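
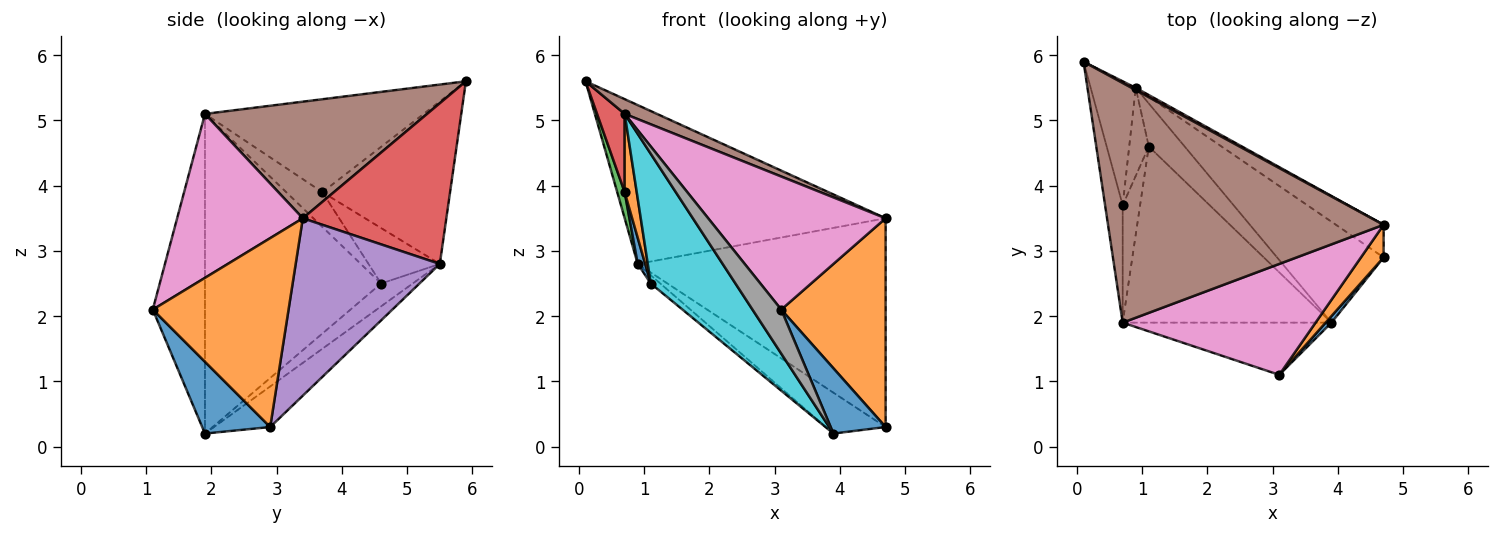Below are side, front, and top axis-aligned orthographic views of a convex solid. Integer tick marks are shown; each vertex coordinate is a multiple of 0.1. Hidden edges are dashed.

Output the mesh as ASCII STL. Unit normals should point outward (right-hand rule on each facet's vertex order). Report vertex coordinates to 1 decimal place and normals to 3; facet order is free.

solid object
 facet normal 0.776 -0.627 0.063
  outer loop
   vertex 3.9 1.9 0.2
   vertex 4.7 2.9 0.3
   vertex 3.1 1.1 2.1
  endloop
 endfacet
 facet normal 0.789 -0.607 0.095
  outer loop
   vertex 4.7 3.4 3.5
   vertex 3.1 1.1 2.1
   vertex 4.7 2.9 0.3
  endloop
 endfacet
 facet normal -0.333 0.354 -0.874
  outer loop
   vertex 0.9 5.5 2.8
   vertex 4.7 2.9 0.3
   vertex 3.9 1.9 0.2
  endloop
 endfacet
 facet normal 0.482 0.876 0.013
  outer loop
   vertex 0.9 5.5 2.8
   vertex 0.1 5.9 5.6
   vertex 4.7 3.4 3.5
  endloop
 endfacet
 facet normal 0.498 0.857 -0.134
  outer loop
   vertex 0.9 5.5 2.8
   vertex 4.7 3.4 3.5
   vertex 4.7 2.9 0.3
  endloop
 endfacet
 facet normal 0.389 -0.057 0.919
  outer loop
   vertex 0.7 1.9 5.1
   vertex 4.7 3.4 3.5
   vertex 0.1 5.9 5.6
  endloop
 endfacet
 facet normal 0.478 -0.675 0.562
  outer loop
   vertex 0.7 1.9 5.1
   vertex 3.1 1.1 2.1
   vertex 4.7 3.4 3.5
  endloop
 endfacet
 facet normal -0.760 -0.419 -0.496
  outer loop
   vertex 0.7 1.9 5.1
   vertex 3.9 1.9 0.2
   vertex 3.1 1.1 2.1
  endloop
 endfacet
 facet normal -0.530 0.160 -0.833
  outer loop
   vertex 1.1 4.6 2.5
   vertex 0.9 5.5 2.8
   vertex 3.9 1.9 0.2
  endloop
 endfacet
 facet normal -0.777 -0.373 -0.507
  outer loop
   vertex 1.1 4.6 2.5
   vertex 3.9 1.9 0.2
   vertex 0.7 1.9 5.1
  endloop
 endfacet
 facet normal -0.938 -0.098 -0.331
  outer loop
   vertex 0.7 3.7 3.9
   vertex 0.9 5.5 2.8
   vertex 1.1 4.6 2.5
  endloop
 endfacet
 facet normal -0.857 -0.286 -0.429
  outer loop
   vertex 0.7 3.7 3.9
   vertex 1.1 4.6 2.5
   vertex 0.7 1.9 5.1
  endloop
 endfacet
 facet normal -0.962 -0.056 -0.267
  outer loop
   vertex 0.7 3.7 3.9
   vertex 0.1 5.9 5.6
   vertex 0.9 5.5 2.8
  endloop
 endfacet
 facet normal -0.975 -0.123 -0.185
  outer loop
   vertex 0.7 3.7 3.9
   vertex 0.7 1.9 5.1
   vertex 0.1 5.9 5.6
  endloop
 endfacet
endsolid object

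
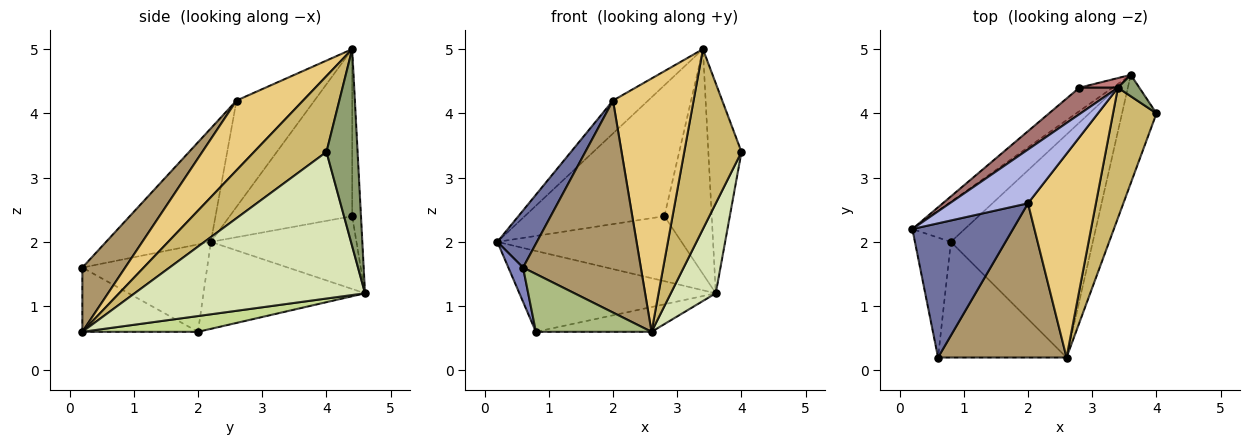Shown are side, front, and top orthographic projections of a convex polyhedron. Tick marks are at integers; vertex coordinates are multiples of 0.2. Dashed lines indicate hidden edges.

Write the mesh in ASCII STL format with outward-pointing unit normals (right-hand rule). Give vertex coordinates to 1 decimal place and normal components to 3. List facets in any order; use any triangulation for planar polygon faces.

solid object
 facet normal -0.720 -0.272 0.639
  outer loop
   vertex 2.0 2.6 4.2
   vertex 0.2 2.2 2.0
   vertex 0.6 0.2 1.6
  endloop
 endfacet
 facet normal -0.919 -0.108 -0.379
  outer loop
   vertex 0.8 2.0 0.6
   vertex 0.6 0.2 1.6
   vertex 0.2 2.2 2.0
  endloop
 endfacet
 facet normal -0.593 0.721 -0.357
  outer loop
   vertex 0.8 2.0 0.6
   vertex 0.2 2.2 2.0
   vertex 3.6 4.6 1.2
  endloop
 endfacet
 facet normal -0.757 0.341 0.557
  outer loop
   vertex 3.4 4.4 5.0
   vertex 0.2 2.2 2.0
   vertex 2.0 2.6 4.2
  endloop
 endfacet
 facet normal 0.683 0.727 0.074
  outer loop
   vertex 3.4 4.4 5.0
   vertex 4.0 4.0 3.4
   vertex 3.6 4.6 1.2
  endloop
 endfacet
 facet normal -0.408 -0.408 -0.816
  outer loop
   vertex 2.6 0.2 0.6
   vertex 0.6 0.2 1.6
   vertex 0.8 2.0 0.6
  endloop
 endfacet
 facet normal 0.110 0.110 -0.988
  outer loop
   vertex 2.6 0.2 0.6
   vertex 0.8 2.0 0.6
   vertex 3.6 4.6 1.2
  endloop
 endfacet
 facet normal 0.956 -0.187 -0.225
  outer loop
   vertex 2.6 0.2 0.6
   vertex 3.6 4.6 1.2
   vertex 4.0 4.0 3.4
  endloop
 endfacet
 facet normal 0.282 -0.776 0.564
  outer loop
   vertex 2.6 0.2 0.6
   vertex 2.0 2.6 4.2
   vertex 0.6 0.2 1.6
  endloop
 endfacet
 facet normal 0.716 -0.566 0.410
  outer loop
   vertex 2.6 0.2 0.6
   vertex 4.0 4.0 3.4
   vertex 3.4 4.4 5.0
  endloop
 endfacet
 facet normal 0.541 -0.655 0.527
  outer loop
   vertex 2.6 0.2 0.6
   vertex 3.4 4.4 5.0
   vertex 2.0 2.6 4.2
  endloop
 endfacet
 facet normal -0.597 0.755 -0.272
  outer loop
   vertex 2.8 4.4 2.4
   vertex 3.6 4.6 1.2
   vertex 0.2 2.2 2.0
  endloop
 endfacet
 facet normal -0.652 0.743 0.150
  outer loop
   vertex 2.8 4.4 2.4
   vertex 0.2 2.2 2.0
   vertex 3.4 4.4 5.0
  endloop
 endfacet
 facet normal -0.182 0.982 0.042
  outer loop
   vertex 2.8 4.4 2.4
   vertex 3.4 4.4 5.0
   vertex 3.6 4.6 1.2
  endloop
 endfacet
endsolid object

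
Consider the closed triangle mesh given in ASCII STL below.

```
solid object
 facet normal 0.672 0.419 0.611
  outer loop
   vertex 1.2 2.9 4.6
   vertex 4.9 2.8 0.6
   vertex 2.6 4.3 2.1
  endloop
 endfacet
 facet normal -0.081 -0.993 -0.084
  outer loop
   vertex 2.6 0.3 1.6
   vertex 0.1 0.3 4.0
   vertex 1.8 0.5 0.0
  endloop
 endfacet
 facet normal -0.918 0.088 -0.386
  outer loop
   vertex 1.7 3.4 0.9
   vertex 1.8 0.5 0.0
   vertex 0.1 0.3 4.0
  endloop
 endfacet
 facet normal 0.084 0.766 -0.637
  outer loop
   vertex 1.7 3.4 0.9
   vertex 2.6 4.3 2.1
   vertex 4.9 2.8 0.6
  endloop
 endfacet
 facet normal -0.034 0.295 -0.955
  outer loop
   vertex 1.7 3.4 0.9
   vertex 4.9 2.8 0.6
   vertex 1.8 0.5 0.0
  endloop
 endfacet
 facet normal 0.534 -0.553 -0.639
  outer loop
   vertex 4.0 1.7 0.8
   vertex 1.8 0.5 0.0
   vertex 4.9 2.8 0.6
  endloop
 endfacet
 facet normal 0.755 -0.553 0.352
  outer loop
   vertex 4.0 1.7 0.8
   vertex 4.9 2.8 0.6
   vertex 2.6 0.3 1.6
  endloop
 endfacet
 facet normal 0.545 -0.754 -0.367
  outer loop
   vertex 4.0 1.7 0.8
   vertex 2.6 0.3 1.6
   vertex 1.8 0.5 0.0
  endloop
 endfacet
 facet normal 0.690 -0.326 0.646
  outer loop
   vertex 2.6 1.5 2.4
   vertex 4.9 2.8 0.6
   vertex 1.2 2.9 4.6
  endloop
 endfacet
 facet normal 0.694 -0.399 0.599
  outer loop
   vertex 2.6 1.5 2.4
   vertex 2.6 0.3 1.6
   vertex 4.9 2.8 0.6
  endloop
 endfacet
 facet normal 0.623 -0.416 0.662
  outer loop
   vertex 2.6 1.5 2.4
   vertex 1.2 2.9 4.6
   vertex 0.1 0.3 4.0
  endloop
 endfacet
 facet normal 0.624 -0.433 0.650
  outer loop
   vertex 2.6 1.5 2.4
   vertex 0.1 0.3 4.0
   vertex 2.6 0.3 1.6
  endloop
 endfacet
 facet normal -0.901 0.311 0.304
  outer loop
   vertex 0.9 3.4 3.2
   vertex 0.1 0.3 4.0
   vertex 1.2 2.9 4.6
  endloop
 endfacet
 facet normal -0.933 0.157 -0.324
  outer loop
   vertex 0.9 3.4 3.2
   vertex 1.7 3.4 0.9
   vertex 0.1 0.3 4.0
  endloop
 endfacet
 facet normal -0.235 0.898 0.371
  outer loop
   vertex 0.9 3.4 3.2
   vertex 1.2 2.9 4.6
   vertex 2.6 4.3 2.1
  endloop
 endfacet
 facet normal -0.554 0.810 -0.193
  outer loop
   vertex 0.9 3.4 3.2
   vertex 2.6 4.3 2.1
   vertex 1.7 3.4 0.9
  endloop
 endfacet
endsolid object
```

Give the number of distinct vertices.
10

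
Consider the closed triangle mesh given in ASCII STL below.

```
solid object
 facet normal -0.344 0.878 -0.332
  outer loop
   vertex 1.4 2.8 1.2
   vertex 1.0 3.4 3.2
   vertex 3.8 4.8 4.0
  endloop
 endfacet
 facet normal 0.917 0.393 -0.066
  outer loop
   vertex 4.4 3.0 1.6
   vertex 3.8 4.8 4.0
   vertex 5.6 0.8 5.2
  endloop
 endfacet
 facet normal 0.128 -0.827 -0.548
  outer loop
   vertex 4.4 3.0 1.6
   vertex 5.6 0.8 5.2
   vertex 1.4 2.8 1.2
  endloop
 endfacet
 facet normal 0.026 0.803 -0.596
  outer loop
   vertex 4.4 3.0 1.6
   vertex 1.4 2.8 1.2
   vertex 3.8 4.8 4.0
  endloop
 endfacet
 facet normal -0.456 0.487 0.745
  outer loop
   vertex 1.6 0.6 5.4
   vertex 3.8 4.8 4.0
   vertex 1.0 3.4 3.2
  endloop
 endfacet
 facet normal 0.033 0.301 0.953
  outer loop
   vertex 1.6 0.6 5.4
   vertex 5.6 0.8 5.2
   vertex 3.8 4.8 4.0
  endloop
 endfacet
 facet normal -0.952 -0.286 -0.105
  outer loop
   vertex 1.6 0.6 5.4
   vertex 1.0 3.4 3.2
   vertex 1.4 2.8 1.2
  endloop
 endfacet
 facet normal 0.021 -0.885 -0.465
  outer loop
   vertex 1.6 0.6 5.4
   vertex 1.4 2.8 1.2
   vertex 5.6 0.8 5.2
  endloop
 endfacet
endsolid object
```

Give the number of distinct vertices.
6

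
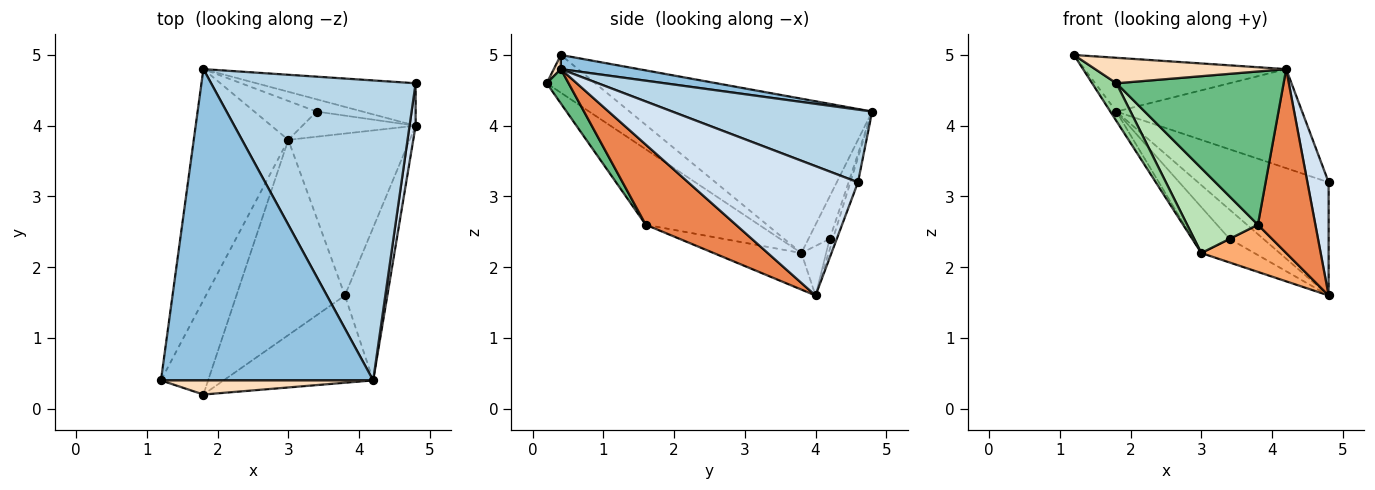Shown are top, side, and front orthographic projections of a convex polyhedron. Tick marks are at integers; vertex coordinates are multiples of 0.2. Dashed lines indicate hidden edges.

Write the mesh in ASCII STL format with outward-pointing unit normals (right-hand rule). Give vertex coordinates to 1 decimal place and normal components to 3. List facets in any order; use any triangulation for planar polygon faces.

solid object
 facet normal -0.055 0.935 -0.351
  outer loop
   vertex 4.8 4.0 1.6
   vertex 1.8 4.8 4.2
   vertex 4.8 4.6 3.2
  endloop
 endfacet
 facet normal 0.066 0.170 0.983
  outer loop
   vertex 4.2 0.4 4.8
   vertex 1.8 4.8 4.2
   vertex 1.2 0.4 5.0
  endloop
 endfacet
 facet normal 0.320 0.297 0.900
  outer loop
   vertex 4.2 0.4 4.8
   vertex 4.8 4.6 3.2
   vertex 1.8 4.8 4.2
  endloop
 endfacet
 facet normal 0.991 -0.124 0.046
  outer loop
   vertex 4.2 0.4 4.8
   vertex 4.8 4.0 1.6
   vertex 4.8 4.6 3.2
  endloop
 endfacet
 facet normal 0.770 -0.491 -0.408
  outer loop
   vertex 4.2 0.4 4.8
   vertex 3.8 1.6 2.6
   vertex 4.8 4.0 1.6
  endloop
 endfacet
 facet normal -0.278 -0.269 -0.922
  outer loop
   vertex 3.0 3.8 2.2
   vertex 4.8 4.0 1.6
   vertex 3.8 1.6 2.6
  endloop
 endfacet
 facet normal -0.853 0.021 -0.522
  outer loop
   vertex 3.0 3.8 2.2
   vertex 1.2 0.4 5.0
   vertex 1.8 4.8 4.2
  endloop
 endfacet
 facet normal 0.032 -0.874 0.485
  outer loop
   vertex 1.8 0.2 4.6
   vertex 4.2 0.4 4.8
   vertex 1.2 0.4 5.0
  endloop
 endfacet
 facet normal 0.113 -0.864 -0.492
  outer loop
   vertex 1.8 0.2 4.6
   vertex 3.8 1.6 2.6
   vertex 4.2 0.4 4.8
  endloop
 endfacet
 facet normal -0.596 -0.298 -0.745
  outer loop
   vertex 1.8 0.2 4.6
   vertex 1.2 0.4 5.0
   vertex 3.0 3.8 2.2
  endloop
 endfacet
 facet normal -0.538 -0.336 -0.773
  outer loop
   vertex 1.8 0.2 4.6
   vertex 3.0 3.8 2.2
   vertex 3.8 1.6 2.6
  endloop
 endfacet
 facet normal -0.089 0.919 -0.385
  outer loop
   vertex 3.4 4.2 2.4
   vertex 1.8 4.8 4.2
   vertex 4.8 4.0 1.6
  endloop
 endfacet
 facet normal -0.403 0.699 -0.591
  outer loop
   vertex 3.4 4.2 2.4
   vertex 3.0 3.8 2.2
   vertex 1.8 4.8 4.2
  endloop
 endfacet
 facet normal -0.304 0.652 -0.695
  outer loop
   vertex 3.4 4.2 2.4
   vertex 4.8 4.0 1.6
   vertex 3.0 3.8 2.2
  endloop
 endfacet
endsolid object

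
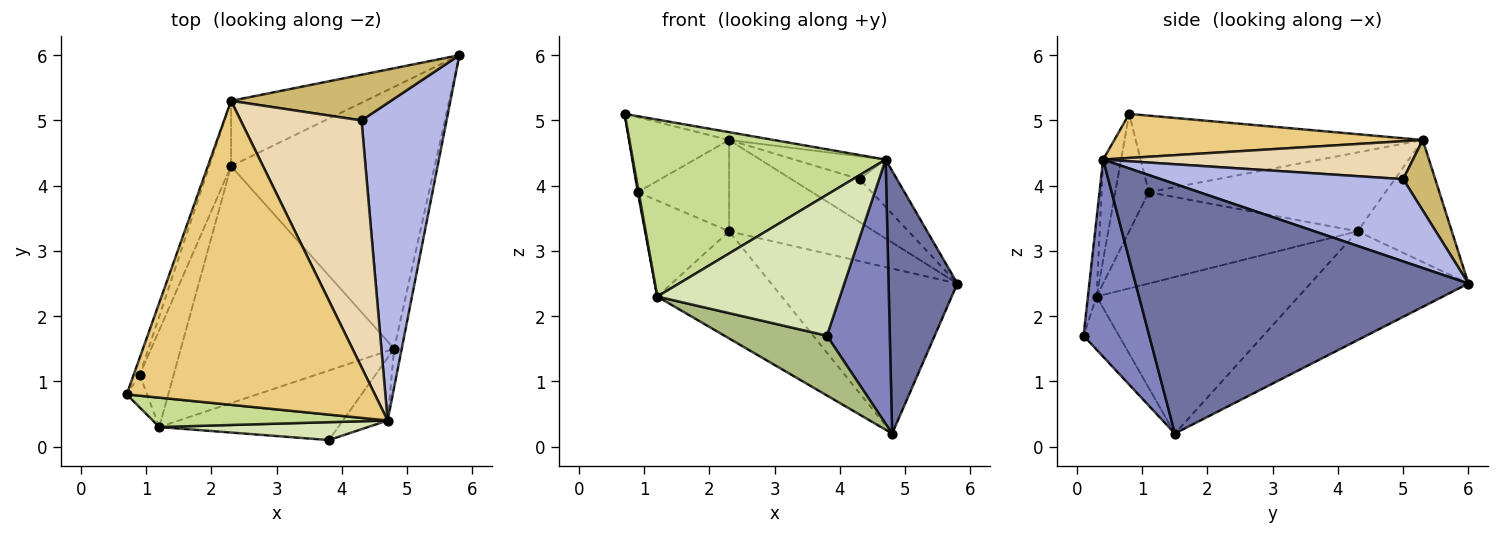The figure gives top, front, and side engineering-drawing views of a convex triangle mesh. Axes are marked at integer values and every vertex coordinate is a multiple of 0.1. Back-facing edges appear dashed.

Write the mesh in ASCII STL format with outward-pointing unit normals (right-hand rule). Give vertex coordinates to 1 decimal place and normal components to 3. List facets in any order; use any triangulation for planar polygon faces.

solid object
 facet normal 0.979 -0.202 -0.030
  outer loop
   vertex 4.7 0.4 4.4
   vertex 4.8 1.5 0.2
   vertex 5.8 6.0 2.5
  endloop
 endfacet
 facet normal 0.713 -0.682 -0.162
  outer loop
   vertex 4.7 0.4 4.4
   vertex 3.8 0.1 1.7
   vertex 4.8 1.5 0.2
  endloop
 endfacet
 facet normal -0.412 0.486 -0.771
  outer loop
   vertex 2.3 4.3 3.3
   vertex 5.8 6.0 2.5
   vertex 4.8 1.5 0.2
  endloop
 endfacet
 facet normal 0.691 0.107 0.715
  outer loop
   vertex 4.3 5.0 4.1
   vertex 4.7 0.4 4.4
   vertex 5.8 6.0 2.5
  endloop
 endfacet
 facet normal -0.556 0.342 -0.757
  outer loop
   vertex 1.2 0.3 2.3
   vertex 2.3 4.3 3.3
   vertex 4.8 1.5 0.2
  endloop
 endfacet
 facet normal -0.220 -0.636 -0.740
  outer loop
   vertex 1.2 0.3 2.3
   vertex 4.8 1.5 0.2
   vertex 3.8 0.1 1.7
  endloop
 endfacet
 facet normal -0.070 -0.984 0.163
  outer loop
   vertex 1.2 0.3 2.3
   vertex 4.7 0.4 4.4
   vertex 0.7 0.8 5.1
  endloop
 endfacet
 facet normal -0.047 -0.991 0.126
  outer loop
   vertex 1.2 0.3 2.3
   vertex 3.8 0.1 1.7
   vertex 4.7 0.4 4.4
  endloop
 endfacet
 facet normal -0.467 0.720 -0.514
  outer loop
   vertex 2.3 5.3 4.7
   vertex 5.8 6.0 2.5
   vertex 2.3 4.3 3.3
  endloop
 endfacet
 facet normal 0.306 0.652 0.694
  outer loop
   vertex 2.3 5.3 4.7
   vertex 4.3 5.0 4.1
   vertex 5.8 6.0 2.5
  endloop
 endfacet
 facet normal 0.175 0.025 0.984
  outer loop
   vertex 2.3 5.3 4.7
   vertex 0.7 0.8 5.1
   vertex 4.7 0.4 4.4
  endloop
 endfacet
 facet normal 0.298 0.088 0.950
  outer loop
   vertex 2.3 5.3 4.7
   vertex 4.7 0.4 4.4
   vertex 4.3 5.0 4.1
  endloop
 endfacet
 facet normal -0.886 0.326 -0.329
  outer loop
   vertex 0.9 1.1 3.9
   vertex 2.3 4.3 3.3
   vertex 1.2 0.3 2.3
  endloop
 endfacet
 facet normal -0.904 0.349 -0.249
  outer loop
   vertex 0.9 1.1 3.9
   vertex 2.3 5.3 4.7
   vertex 2.3 4.3 3.3
  endloop
 endfacet
 facet normal -0.985 -0.027 -0.171
  outer loop
   vertex 0.9 1.1 3.9
   vertex 1.2 0.3 2.3
   vertex 0.7 0.8 5.1
  endloop
 endfacet
 facet normal -0.942 0.328 -0.075
  outer loop
   vertex 0.9 1.1 3.9
   vertex 0.7 0.8 5.1
   vertex 2.3 5.3 4.7
  endloop
 endfacet
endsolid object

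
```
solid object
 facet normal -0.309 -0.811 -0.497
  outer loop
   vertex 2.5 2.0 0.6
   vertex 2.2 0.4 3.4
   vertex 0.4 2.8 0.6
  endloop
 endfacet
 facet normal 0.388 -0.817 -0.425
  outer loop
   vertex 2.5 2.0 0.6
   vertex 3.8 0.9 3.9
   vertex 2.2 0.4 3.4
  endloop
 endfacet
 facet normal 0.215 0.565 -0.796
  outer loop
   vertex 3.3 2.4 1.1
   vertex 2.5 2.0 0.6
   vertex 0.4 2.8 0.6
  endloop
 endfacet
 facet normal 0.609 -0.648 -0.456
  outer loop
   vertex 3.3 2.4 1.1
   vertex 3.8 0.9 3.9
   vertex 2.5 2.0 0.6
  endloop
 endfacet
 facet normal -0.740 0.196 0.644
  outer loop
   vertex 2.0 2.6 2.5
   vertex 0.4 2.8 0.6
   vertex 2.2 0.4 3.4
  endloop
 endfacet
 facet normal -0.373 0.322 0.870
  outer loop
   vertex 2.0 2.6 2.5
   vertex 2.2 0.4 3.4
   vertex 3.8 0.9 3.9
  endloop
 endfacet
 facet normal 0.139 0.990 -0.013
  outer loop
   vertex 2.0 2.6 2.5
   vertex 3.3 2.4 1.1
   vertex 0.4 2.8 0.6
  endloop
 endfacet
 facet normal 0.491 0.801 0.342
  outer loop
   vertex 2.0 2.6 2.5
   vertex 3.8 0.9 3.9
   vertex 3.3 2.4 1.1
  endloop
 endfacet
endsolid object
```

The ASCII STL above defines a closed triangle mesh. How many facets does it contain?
8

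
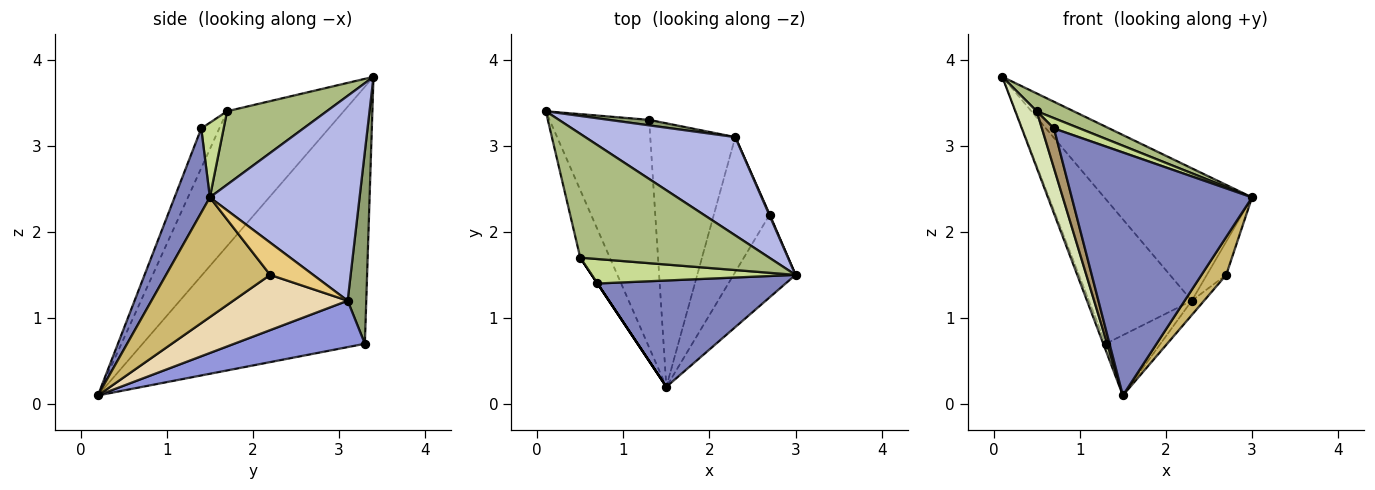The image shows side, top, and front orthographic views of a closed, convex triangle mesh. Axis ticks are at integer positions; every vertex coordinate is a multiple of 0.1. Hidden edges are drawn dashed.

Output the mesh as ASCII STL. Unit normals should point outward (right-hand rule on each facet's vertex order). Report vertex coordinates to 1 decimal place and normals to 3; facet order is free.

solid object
 facet normal -0.932 0.010 -0.361
  outer loop
   vertex 1.3 3.3 0.7
   vertex 1.5 0.2 0.1
   vertex 0.1 3.4 3.8
  endloop
 endfacet
 facet normal 0.176 -0.902 0.395
  outer loop
   vertex 0.7 1.4 3.2
   vertex 1.5 0.2 0.1
   vertex 3.0 1.5 2.4
  endloop
 endfacet
 facet normal 0.470 0.197 -0.861
  outer loop
   vertex 2.3 3.1 1.2
   vertex 1.5 0.2 0.1
   vertex 1.3 3.3 0.7
  endloop
 endfacet
 facet normal 0.631 0.623 0.462
  outer loop
   vertex 2.3 3.1 1.2
   vertex 0.1 3.4 3.8
   vertex 3.0 1.5 2.4
  endloop
 endfacet
 facet normal 0.178 0.983 0.037
  outer loop
   vertex 2.3 3.1 1.2
   vertex 1.3 3.3 0.7
   vertex 0.1 3.4 3.8
  endloop
 endfacet
 facet normal 0.359 -0.133 0.924
  outer loop
   vertex 0.5 1.7 3.4
   vertex 3.0 1.5 2.4
   vertex 0.1 3.4 3.8
  endloop
 endfacet
 facet normal 0.320 -0.369 0.873
  outer loop
   vertex 0.5 1.7 3.4
   vertex 0.7 1.4 3.2
   vertex 3.0 1.5 2.4
  endloop
 endfacet
 facet normal -0.961 -0.177 -0.211
  outer loop
   vertex 0.5 1.7 3.4
   vertex 0.1 3.4 3.8
   vertex 1.5 0.2 0.1
  endloop
 endfacet
 facet normal -0.832 -0.555 0.000
  outer loop
   vertex 0.5 1.7 3.4
   vertex 1.5 0.2 0.1
   vertex 0.7 1.4 3.2
  endloop
 endfacet
 facet normal 0.869 -0.206 -0.450
  outer loop
   vertex 2.7 2.2 1.5
   vertex 3.0 1.5 2.4
   vertex 1.5 0.2 0.1
  endloop
 endfacet
 facet normal 0.912 0.410 0.015
  outer loop
   vertex 2.7 2.2 1.5
   vertex 2.3 3.1 1.2
   vertex 3.0 1.5 2.4
  endloop
 endfacet
 facet normal 0.701 0.075 -0.709
  outer loop
   vertex 2.7 2.2 1.5
   vertex 1.5 0.2 0.1
   vertex 2.3 3.1 1.2
  endloop
 endfacet
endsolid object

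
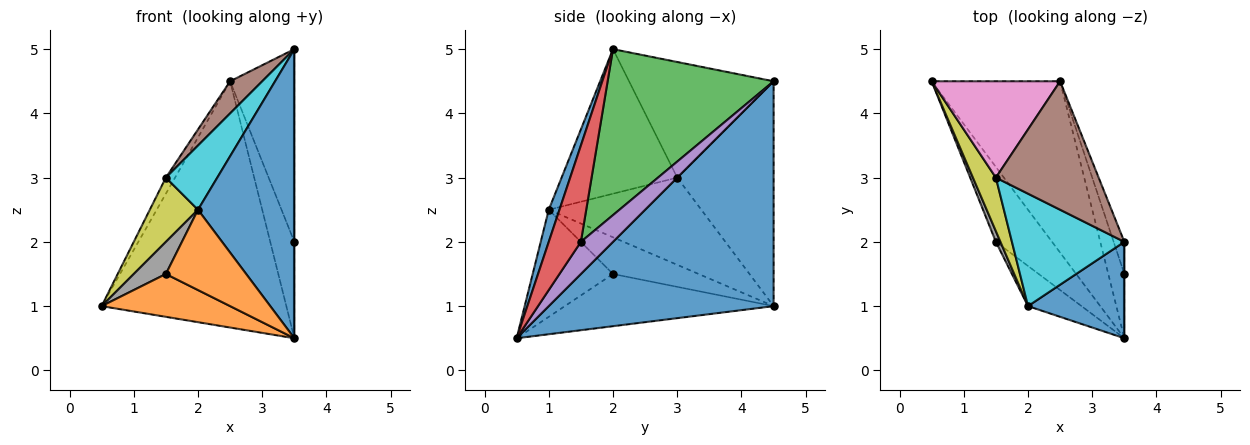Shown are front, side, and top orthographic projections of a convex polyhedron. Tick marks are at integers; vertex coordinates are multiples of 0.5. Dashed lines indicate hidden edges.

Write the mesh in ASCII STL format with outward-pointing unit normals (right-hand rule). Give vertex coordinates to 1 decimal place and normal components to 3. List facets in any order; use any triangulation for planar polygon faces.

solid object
 facet normal 0.707 0.581 -0.404
  outer loop
   vertex 3.5 0.5 0.5
   vertex 0.5 4.5 1.0
   vertex 2.5 4.5 4.5
  endloop
 endfacet
 facet normal -0.628 -0.386 -0.676
  outer loop
   vertex 1.5 2.0 1.5
   vertex 0.5 4.5 1.0
   vertex 3.5 0.5 0.5
  endloop
 endfacet
 facet normal 0.931 0.360 -0.060
  outer loop
   vertex 3.5 1.5 2.0
   vertex 2.5 4.5 4.5
   vertex 3.5 2.0 5.0
  endloop
 endfacet
 facet normal 1.000 0.000 0.000
  outer loop
   vertex 3.5 1.5 2.0
   vertex 3.5 2.0 5.0
   vertex 3.5 0.5 0.5
  endloop
 endfacet
 facet normal 0.743 0.557 -0.371
  outer loop
   vertex 3.5 1.5 2.0
   vertex 3.5 0.5 0.5
   vertex 2.5 4.5 4.5
  endloop
 endfacet
 facet normal -0.737 -0.164 0.655
  outer loop
   vertex 1.5 3.0 3.0
   vertex 3.5 2.0 5.0
   vertex 2.5 4.5 4.5
  endloop
 endfacet
 facet normal -0.865 0.082 0.494
  outer loop
   vertex 1.5 3.0 3.0
   vertex 2.5 4.5 4.5
   vertex 0.5 4.5 1.0
  endloop
 endfacet
 facet normal -0.930 -0.349 0.116
  outer loop
   vertex 2.0 1.0 2.5
   vertex 0.5 4.5 1.0
   vertex 1.5 2.0 1.5
  endloop
 endfacet
 facet normal -0.925 -0.292 0.243
  outer loop
   vertex 2.0 1.0 2.5
   vertex 1.5 3.0 3.0
   vertex 0.5 4.5 1.0
  endloop
 endfacet
 facet normal -0.745 -0.331 0.579
  outer loop
   vertex 2.0 1.0 2.5
   vertex 3.5 2.0 5.0
   vertex 1.5 3.0 3.0
  endloop
 endfacet
 facet normal 0.105 -0.943 0.314
  outer loop
   vertex 2.0 1.0 2.5
   vertex 3.5 0.5 0.5
   vertex 3.5 2.0 5.0
  endloop
 endfacet
 facet normal -0.667 -0.667 -0.333
  outer loop
   vertex 2.0 1.0 2.5
   vertex 1.5 2.0 1.5
   vertex 3.5 0.5 0.5
  endloop
 endfacet
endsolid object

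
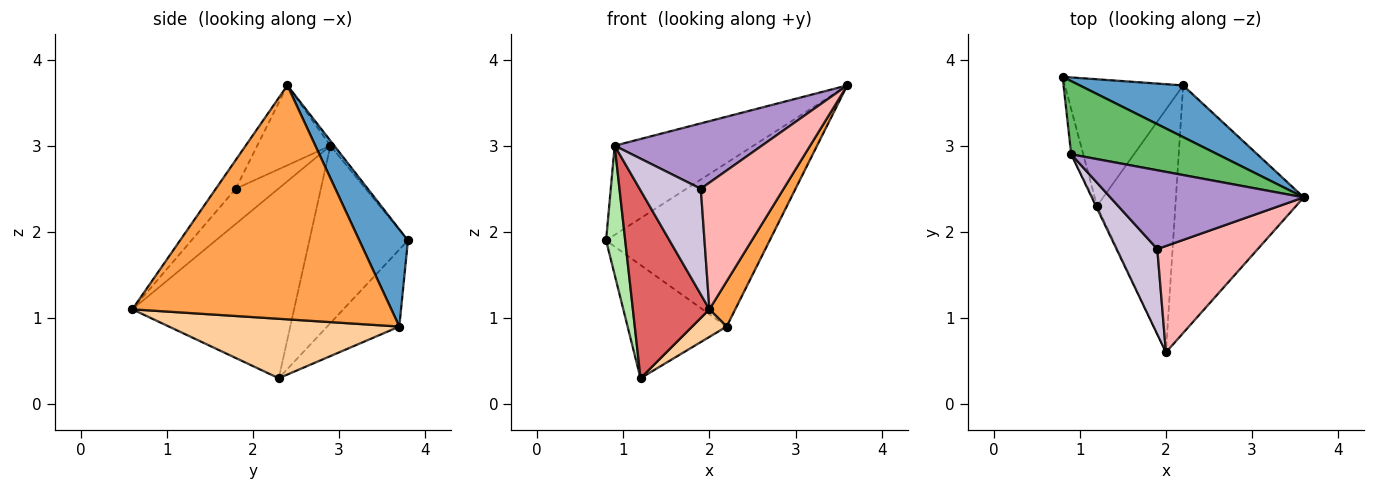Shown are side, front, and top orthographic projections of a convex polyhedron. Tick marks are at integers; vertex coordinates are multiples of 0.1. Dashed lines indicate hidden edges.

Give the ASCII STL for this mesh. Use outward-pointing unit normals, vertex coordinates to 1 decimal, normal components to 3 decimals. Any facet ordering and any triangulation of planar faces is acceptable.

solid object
 facet normal 0.272 0.917 0.290
  outer loop
   vertex 2.2 3.7 0.9
   vertex 0.8 3.8 1.9
   vertex 3.6 2.4 3.7
  endloop
 endfacet
 facet normal -0.436 0.599 -0.671
  outer loop
   vertex 2.2 3.7 0.9
   vertex 1.2 2.3 0.3
   vertex 0.8 3.8 1.9
  endloop
 endfacet
 facet normal 0.874 -0.087 -0.478
  outer loop
   vertex 2.2 3.7 0.9
   vertex 3.6 2.4 3.7
   vertex 2.0 0.6 1.1
  endloop
 endfacet
 facet normal 0.602 -0.090 -0.793
  outer loop
   vertex 2.2 3.7 0.9
   vertex 2.0 0.6 1.1
   vertex 1.2 2.3 0.3
  endloop
 endfacet
 facet normal -0.021 0.773 0.634
  outer loop
   vertex 0.9 2.9 3.0
   vertex 3.6 2.4 3.7
   vertex 0.8 3.8 1.9
  endloop
 endfacet
 facet normal -0.979 -0.190 -0.067
  outer loop
   vertex 0.9 2.9 3.0
   vertex 0.8 3.8 1.9
   vertex 1.2 2.3 0.3
  endloop
 endfacet
 facet normal -0.904 -0.428 -0.005
  outer loop
   vertex 0.9 2.9 3.0
   vertex 1.2 2.3 0.3
   vertex 2.0 0.6 1.1
  endloop
 endfacet
 facet normal -0.181 -0.753 0.633
  outer loop
   vertex 1.9 1.8 2.5
   vertex 2.0 0.6 1.1
   vertex 3.6 2.4 3.7
  endloop
 endfacet
 facet normal -0.303 -0.609 0.733
  outer loop
   vertex 1.9 1.8 2.5
   vertex 3.6 2.4 3.7
   vertex 0.9 2.9 3.0
  endloop
 endfacet
 facet normal -0.476 -0.684 0.552
  outer loop
   vertex 1.9 1.8 2.5
   vertex 0.9 2.9 3.0
   vertex 2.0 0.6 1.1
  endloop
 endfacet
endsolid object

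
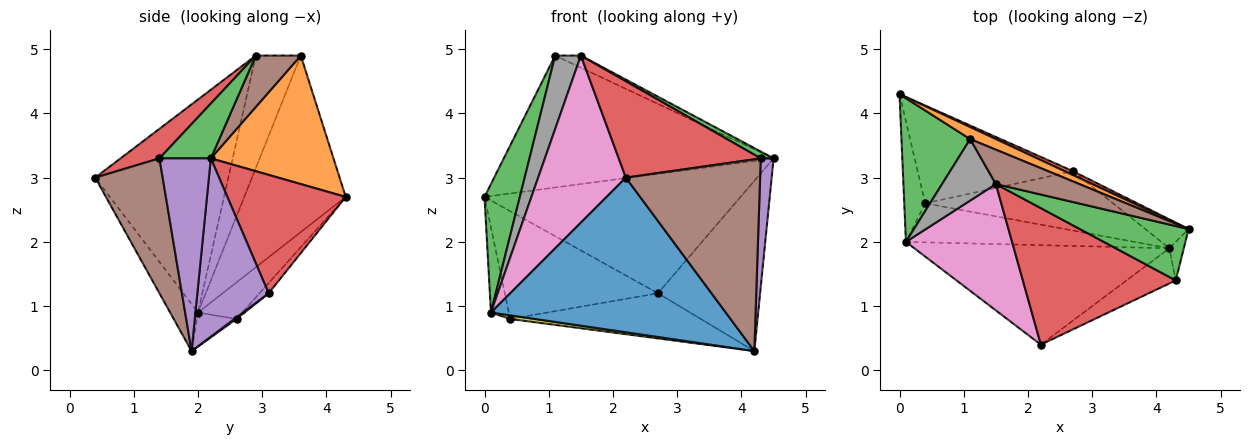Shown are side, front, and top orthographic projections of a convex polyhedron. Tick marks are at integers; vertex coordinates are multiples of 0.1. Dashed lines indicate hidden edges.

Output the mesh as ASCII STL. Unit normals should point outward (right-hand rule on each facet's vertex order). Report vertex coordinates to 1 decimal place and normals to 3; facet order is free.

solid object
 facet normal -0.099 -0.837 -0.538
  outer loop
   vertex 0.1 2.0 0.9
   vertex 4.2 1.9 0.3
   vertex 2.2 0.4 3.0
  endloop
 endfacet
 facet normal 0.412 0.907 0.082
  outer loop
   vertex 1.1 3.6 4.9
   vertex 4.5 2.2 3.3
   vertex 0.0 4.3 2.7
  endloop
 endfacet
 facet normal -0.886 -0.309 0.345
  outer loop
   vertex 1.1 3.6 4.9
   vertex 0.0 4.3 2.7
   vertex 0.1 2.0 0.9
  endloop
 endfacet
 facet normal 0.419 0.907 0.029
  outer loop
   vertex 2.7 3.1 1.2
   vertex 0.0 4.3 2.7
   vertex 4.5 2.2 3.3
  endloop
 endfacet
 facet normal 0.567 0.812 -0.138
  outer loop
   vertex 2.7 3.1 1.2
   vertex 4.5 2.2 3.3
   vertex 4.2 1.9 0.3
  endloop
 endfacet
 facet normal 0.502 0.287 0.816
  outer loop
   vertex 1.5 2.9 4.9
   vertex 4.5 2.2 3.3
   vertex 1.1 3.6 4.9
  endloop
 endfacet
 facet normal -0.771 -0.508 0.384
  outer loop
   vertex 1.5 2.9 4.9
   vertex 0.1 2.0 0.9
   vertex 2.2 0.4 3.0
  endloop
 endfacet
 facet normal -0.802 -0.458 0.384
  outer loop
   vertex 1.5 2.9 4.9
   vertex 1.1 3.6 4.9
   vertex 0.1 2.0 0.9
  endloop
 endfacet
 facet normal -0.146 -0.091 -0.985
  outer loop
   vertex 0.4 2.6 0.8
   vertex 4.2 1.9 0.3
   vertex 0.1 2.0 0.9
  endloop
 endfacet
 facet normal 0.007 0.605 -0.796
  outer loop
   vertex 0.4 2.6 0.8
   vertex 2.7 3.1 1.2
   vertex 4.2 1.9 0.3
  endloop
 endfacet
 facet normal -0.819 0.331 -0.469
  outer loop
   vertex 0.4 2.6 0.8
   vertex 0.1 2.0 0.9
   vertex 0.0 4.3 2.7
  endloop
 endfacet
 facet normal -0.044 0.740 -0.671
  outer loop
   vertex 0.4 2.6 0.8
   vertex 0.0 4.3 2.7
   vertex 2.7 3.1 1.2
  endloop
 endfacet
 facet normal 0.447 -0.112 0.887
  outer loop
   vertex 4.3 1.4 3.3
   vertex 4.5 2.2 3.3
   vertex 1.5 2.9 4.9
  endloop
 endfacet
 facet normal 0.156 -0.570 0.807
  outer loop
   vertex 4.3 1.4 3.3
   vertex 1.5 2.9 4.9
   vertex 2.2 0.4 3.0
  endloop
 endfacet
 facet normal 0.968 -0.242 -0.073
  outer loop
   vertex 4.3 1.4 3.3
   vertex 4.2 1.9 0.3
   vertex 4.5 2.2 3.3
  endloop
 endfacet
 facet normal 0.443 -0.882 -0.162
  outer loop
   vertex 4.3 1.4 3.3
   vertex 2.2 0.4 3.0
   vertex 4.2 1.9 0.3
  endloop
 endfacet
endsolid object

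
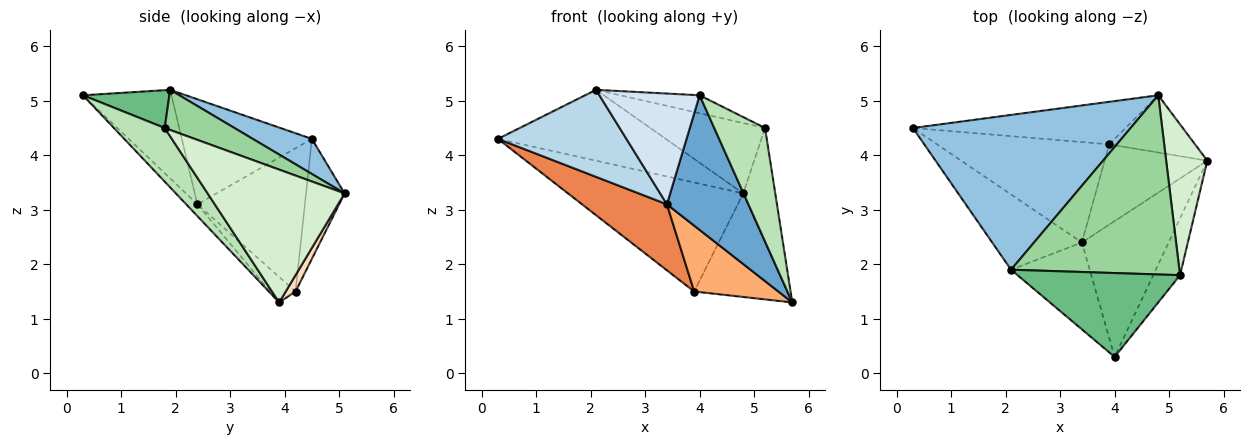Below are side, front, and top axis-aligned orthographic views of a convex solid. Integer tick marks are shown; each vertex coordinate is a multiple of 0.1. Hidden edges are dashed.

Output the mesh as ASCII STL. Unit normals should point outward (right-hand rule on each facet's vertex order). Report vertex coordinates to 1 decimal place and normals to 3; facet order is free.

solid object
 facet normal -0.096 -0.701 -0.707
  outer loop
   vertex 3.4 2.4 3.1
   vertex 5.7 3.9 1.3
   vertex 4.0 0.3 5.1
  endloop
 endfacet
 facet normal 0.145 0.412 0.900
  outer loop
   vertex 2.1 1.9 5.2
   vertex 4.8 5.1 3.3
   vertex 0.3 4.5 4.3
  endloop
 endfacet
 facet normal -0.608 -0.601 -0.519
  outer loop
   vertex 2.1 1.9 5.2
   vertex 0.3 4.5 4.3
   vertex 3.4 2.4 3.1
  endloop
 endfacet
 facet normal -0.571 -0.646 -0.507
  outer loop
   vertex 2.1 1.9 5.2
   vertex 3.4 2.4 3.1
   vertex 4.0 0.3 5.1
  endloop
 endfacet
 facet normal -0.571 -0.451 -0.686
  outer loop
   vertex 3.9 4.2 1.5
   vertex 3.4 2.4 3.1
   vertex 0.3 4.5 4.3
  endloop
 endfacet
 facet normal -0.188 -0.623 -0.759
  outer loop
   vertex 3.9 4.2 1.5
   vertex 5.7 3.9 1.3
   vertex 3.4 2.4 3.1
  endloop
 endfacet
 facet normal -0.201 0.913 -0.356
  outer loop
   vertex 3.9 4.2 1.5
   vertex 0.3 4.5 4.3
   vertex 4.8 5.1 3.3
  endloop
 endfacet
 facet normal 0.092 0.872 -0.482
  outer loop
   vertex 3.9 4.2 1.5
   vertex 4.8 5.1 3.3
   vertex 5.7 3.9 1.3
  endloop
 endfacet
 facet normal 0.222 0.204 0.954
  outer loop
   vertex 5.2 1.8 4.5
   vertex 2.1 1.9 5.2
   vertex 4.0 0.3 5.1
  endloop
 endfacet
 facet normal 0.217 0.357 0.909
  outer loop
   vertex 5.2 1.8 4.5
   vertex 4.8 5.1 3.3
   vertex 2.1 1.9 5.2
  endloop
 endfacet
 facet normal 0.667 -0.667 -0.333
  outer loop
   vertex 5.2 1.8 4.5
   vertex 4.0 0.3 5.1
   vertex 5.7 3.9 1.3
  endloop
 endfacet
 facet normal 0.932 0.218 0.289
  outer loop
   vertex 5.2 1.8 4.5
   vertex 5.7 3.9 1.3
   vertex 4.8 5.1 3.3
  endloop
 endfacet
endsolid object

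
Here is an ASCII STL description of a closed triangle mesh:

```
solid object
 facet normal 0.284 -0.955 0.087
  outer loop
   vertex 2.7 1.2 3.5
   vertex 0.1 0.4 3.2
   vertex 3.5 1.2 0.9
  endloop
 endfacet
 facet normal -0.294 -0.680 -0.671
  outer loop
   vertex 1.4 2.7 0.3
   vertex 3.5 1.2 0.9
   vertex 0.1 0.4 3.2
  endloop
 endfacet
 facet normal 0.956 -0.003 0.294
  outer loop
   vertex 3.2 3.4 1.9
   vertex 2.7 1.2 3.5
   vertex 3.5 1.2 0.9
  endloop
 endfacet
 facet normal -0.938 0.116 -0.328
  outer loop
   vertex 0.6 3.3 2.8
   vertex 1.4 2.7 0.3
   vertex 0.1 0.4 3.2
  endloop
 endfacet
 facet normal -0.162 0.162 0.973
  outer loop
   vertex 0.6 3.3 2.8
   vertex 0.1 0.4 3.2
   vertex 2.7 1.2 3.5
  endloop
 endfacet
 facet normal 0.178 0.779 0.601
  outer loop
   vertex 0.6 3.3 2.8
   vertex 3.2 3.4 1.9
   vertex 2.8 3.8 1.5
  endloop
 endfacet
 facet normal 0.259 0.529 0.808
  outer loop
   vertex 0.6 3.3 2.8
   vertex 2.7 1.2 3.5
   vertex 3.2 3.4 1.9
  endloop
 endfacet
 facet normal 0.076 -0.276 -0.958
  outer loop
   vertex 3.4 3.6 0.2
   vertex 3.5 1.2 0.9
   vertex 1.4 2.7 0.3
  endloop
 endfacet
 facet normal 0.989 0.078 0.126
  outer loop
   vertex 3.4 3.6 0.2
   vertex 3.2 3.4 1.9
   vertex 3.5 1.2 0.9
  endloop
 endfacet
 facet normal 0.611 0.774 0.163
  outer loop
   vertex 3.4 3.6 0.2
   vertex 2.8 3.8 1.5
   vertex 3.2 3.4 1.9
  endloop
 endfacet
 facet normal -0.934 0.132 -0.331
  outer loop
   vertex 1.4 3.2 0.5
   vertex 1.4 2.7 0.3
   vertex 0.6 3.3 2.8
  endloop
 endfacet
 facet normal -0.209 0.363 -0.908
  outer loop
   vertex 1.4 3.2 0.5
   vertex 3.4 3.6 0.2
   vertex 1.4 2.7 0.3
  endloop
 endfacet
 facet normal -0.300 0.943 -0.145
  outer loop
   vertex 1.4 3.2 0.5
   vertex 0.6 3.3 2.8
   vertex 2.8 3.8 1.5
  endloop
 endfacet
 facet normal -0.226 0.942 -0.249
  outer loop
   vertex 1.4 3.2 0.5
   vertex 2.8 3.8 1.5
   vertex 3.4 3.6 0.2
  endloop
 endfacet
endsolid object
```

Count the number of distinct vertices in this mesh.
9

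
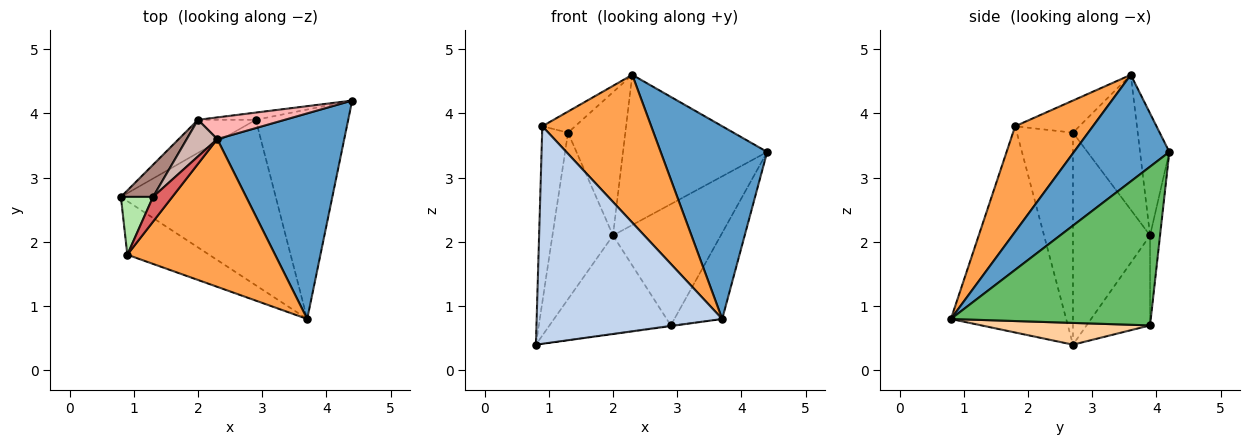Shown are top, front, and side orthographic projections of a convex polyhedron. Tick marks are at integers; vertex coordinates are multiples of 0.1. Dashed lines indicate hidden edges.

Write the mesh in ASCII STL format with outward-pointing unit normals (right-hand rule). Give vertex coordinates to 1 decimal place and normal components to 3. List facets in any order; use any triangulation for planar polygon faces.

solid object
 facet normal 0.522 -0.583 0.622
  outer loop
   vertex 2.3 3.6 4.6
   vertex 3.7 0.8 0.8
   vertex 4.4 4.2 3.4
  endloop
 endfacet
 facet normal -0.516 -0.831 -0.205
  outer loop
   vertex 0.9 1.8 3.8
   vertex 0.8 2.7 0.4
   vertex 3.7 0.8 0.8
  endloop
 endfacet
 facet normal 0.451 -0.631 0.631
  outer loop
   vertex 0.9 1.8 3.8
   vertex 3.7 0.8 0.8
   vertex 2.3 3.6 4.6
  endloop
 endfacet
 facet normal 0.139 0.004 -0.990
  outer loop
   vertex 2.9 3.9 0.7
   vertex 3.7 0.8 0.8
   vertex 0.8 2.7 0.4
  endloop
 endfacet
 facet normal 0.846 0.203 -0.493
  outer loop
   vertex 2.9 3.9 0.7
   vertex 4.4 4.2 3.4
   vertex 3.7 0.8 0.8
  endloop
 endfacet
 facet normal -0.900 0.415 0.136
  outer loop
   vertex 1.3 2.7 3.7
   vertex 0.8 2.7 0.4
   vertex 0.9 1.8 3.8
  endloop
 endfacet
 facet normal -0.785 0.401 0.471
  outer loop
   vertex 1.3 2.7 3.7
   vertex 0.9 1.8 3.8
   vertex 2.3 3.6 4.6
  endloop
 endfacet
 facet normal -0.197 0.970 0.140
  outer loop
   vertex 2.0 3.9 2.1
   vertex 2.3 3.6 4.6
   vertex 4.4 4.2 3.4
  endloop
 endfacet
 facet normal -0.092 0.994 -0.059
  outer loop
   vertex 2.0 3.9 2.1
   vertex 4.4 4.2 3.4
   vertex 2.9 3.9 0.7
  endloop
 endfacet
 facet normal -0.444 0.849 -0.286
  outer loop
   vertex 2.0 3.9 2.1
   vertex 2.9 3.9 0.7
   vertex 0.8 2.7 0.4
  endloop
 endfacet
 facet normal -0.781 0.613 0.118
  outer loop
   vertex 2.0 3.9 2.1
   vertex 0.8 2.7 0.4
   vertex 1.3 2.7 3.7
  endloop
 endfacet
 facet normal -0.738 0.653 0.167
  outer loop
   vertex 2.0 3.9 2.1
   vertex 1.3 2.7 3.7
   vertex 2.3 3.6 4.6
  endloop
 endfacet
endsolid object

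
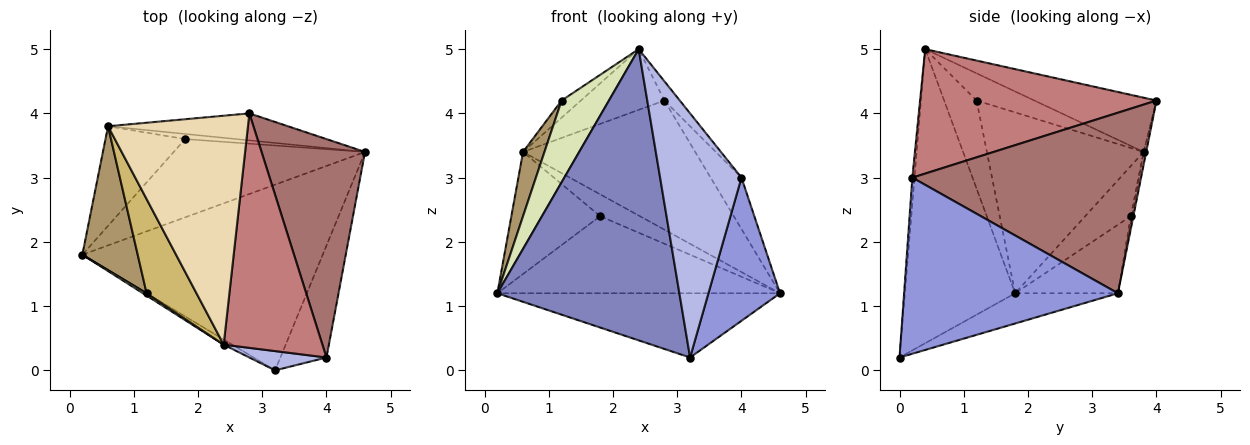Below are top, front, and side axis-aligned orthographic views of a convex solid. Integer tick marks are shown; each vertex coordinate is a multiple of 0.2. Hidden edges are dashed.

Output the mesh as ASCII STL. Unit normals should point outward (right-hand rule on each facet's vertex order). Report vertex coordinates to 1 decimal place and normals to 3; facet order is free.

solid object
 facet normal -0.118 0.325 -0.938
  outer loop
   vertex 3.2 0.0 0.2
   vertex 0.2 1.8 1.2
   vertex 4.6 3.4 1.2
  endloop
 endfacet
 facet normal -0.518 -0.855 -0.015
  outer loop
   vertex 2.4 0.4 5.0
   vertex 0.2 1.8 1.2
   vertex 3.2 0.0 0.2
  endloop
 endfacet
 facet normal 0.920 -0.308 -0.241
  outer loop
   vertex 4.0 0.2 3.0
   vertex 3.2 0.0 0.2
   vertex 4.6 3.4 1.2
  endloop
 endfacet
 facet normal -0.026 -0.997 0.079
  outer loop
   vertex 4.0 0.2 3.0
   vertex 2.4 0.4 5.0
   vertex 3.2 0.0 0.2
  endloop
 endfacet
 facet normal -0.247 0.680 -0.690
  outer loop
   vertex 1.8 3.6 2.4
   vertex 4.6 3.4 1.2
   vertex 0.2 1.8 1.2
  endloop
 endfacet
 facet normal -0.369 0.720 -0.587
  outer loop
   vertex 1.8 3.6 2.4
   vertex 0.2 1.8 1.2
   vertex 0.6 3.8 3.4
  endloop
 endfacet
 facet normal -0.029 0.973 -0.229
  outer loop
   vertex 1.8 3.6 2.4
   vertex 0.6 3.8 3.4
   vertex 4.6 3.4 1.2
  endloop
 endfacet
 facet normal -0.565 -0.824 0.024
  outer loop
   vertex 1.2 1.2 4.2
   vertex 0.2 1.8 1.2
   vertex 2.4 0.4 5.0
  endloop
 endfacet
 facet normal -0.948 -0.130 0.290
  outer loop
   vertex 1.2 1.2 4.2
   vertex 0.6 3.8 3.4
   vertex 0.2 1.8 1.2
  endloop
 endfacet
 facet normal -0.473 0.158 0.867
  outer loop
   vertex 1.2 1.2 4.2
   vertex 2.4 0.4 5.0
   vertex 0.6 3.8 3.4
  endloop
 endfacet
 facet normal -0.015 0.979 -0.205
  outer loop
   vertex 2.8 4.0 4.2
   vertex 4.6 3.4 1.2
   vertex 0.6 3.8 3.4
  endloop
 endfacet
 facet normal -0.351 0.240 0.905
  outer loop
   vertex 2.8 4.0 4.2
   vertex 0.6 3.8 3.4
   vertex 2.4 0.4 5.0
  endloop
 endfacet
 facet normal 0.862 0.116 0.494
  outer loop
   vertex 2.8 4.0 4.2
   vertex 4.0 0.2 3.0
   vertex 4.6 3.4 1.2
  endloop
 endfacet
 facet normal 0.782 0.051 0.621
  outer loop
   vertex 2.8 4.0 4.2
   vertex 2.4 0.4 5.0
   vertex 4.0 0.2 3.0
  endloop
 endfacet
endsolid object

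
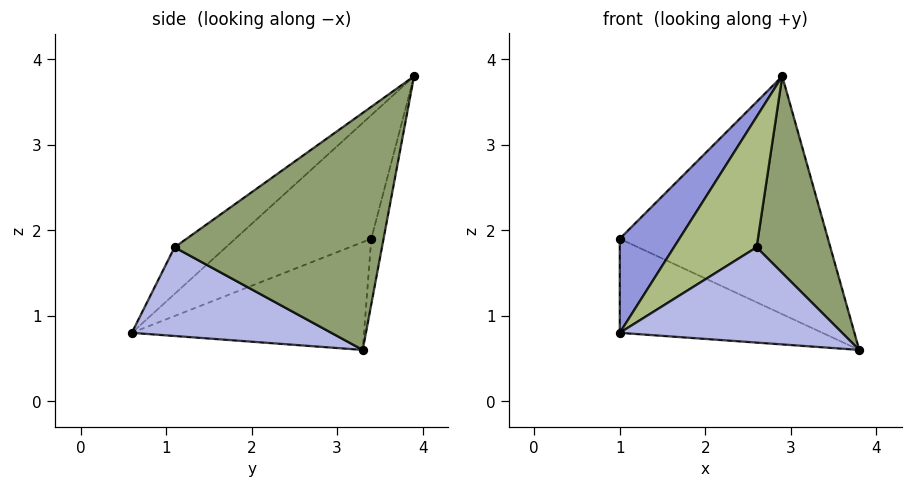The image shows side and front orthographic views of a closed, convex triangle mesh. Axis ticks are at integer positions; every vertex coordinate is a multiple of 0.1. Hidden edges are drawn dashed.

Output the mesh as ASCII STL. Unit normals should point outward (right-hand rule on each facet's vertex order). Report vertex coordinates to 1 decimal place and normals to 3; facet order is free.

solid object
 facet normal -0.387 0.337 -0.858
  outer loop
   vertex 1.0 0.6 0.8
   vertex 1.0 3.4 1.9
   vertex 3.8 3.3 0.6
  endloop
 endfacet
 facet normal -0.058 0.978 -0.200
  outer loop
   vertex 2.9 3.9 3.8
   vertex 3.8 3.3 0.6
   vertex 1.0 3.4 1.9
  endloop
 endfacet
 facet normal -0.641 -0.281 0.715
  outer loop
   vertex 2.9 3.9 3.8
   vertex 1.0 3.4 1.9
   vertex 1.0 0.6 0.8
  endloop
 endfacet
 facet normal 0.548 -0.611 -0.572
  outer loop
   vertex 2.6 1.1 1.8
   vertex 1.0 0.6 0.8
   vertex 3.8 3.3 0.6
  endloop
 endfacet
 facet normal 0.895 -0.318 0.312
  outer loop
   vertex 2.6 1.1 1.8
   vertex 3.8 3.3 0.6
   vertex 2.9 3.9 3.8
  endloop
 endfacet
 facet normal -0.326 -0.526 0.785
  outer loop
   vertex 2.6 1.1 1.8
   vertex 2.9 3.9 3.8
   vertex 1.0 0.6 0.8
  endloop
 endfacet
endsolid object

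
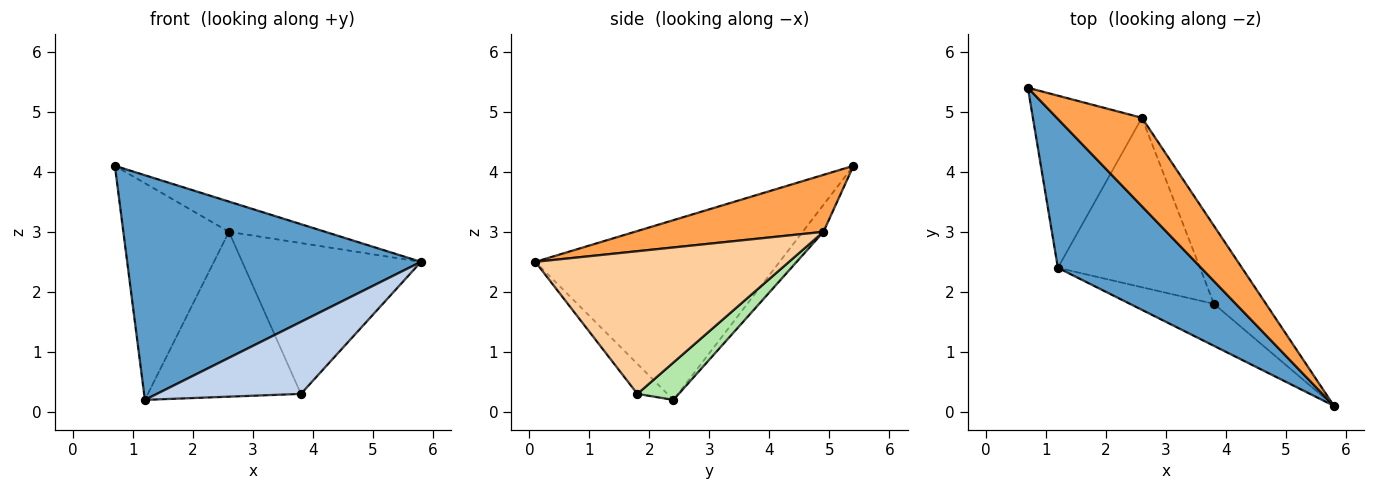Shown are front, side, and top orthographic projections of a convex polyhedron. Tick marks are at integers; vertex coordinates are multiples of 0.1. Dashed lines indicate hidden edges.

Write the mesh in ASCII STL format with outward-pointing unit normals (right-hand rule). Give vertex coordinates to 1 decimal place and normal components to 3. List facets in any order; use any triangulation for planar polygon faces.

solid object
 facet normal -0.570 -0.685 0.454
  outer loop
   vertex 1.2 2.4 0.2
   vertex 5.8 0.1 2.5
   vertex 0.7 5.4 4.1
  endloop
 endfacet
 facet normal -0.177 -0.850 -0.496
  outer loop
   vertex 3.8 1.8 0.3
   vertex 5.8 0.1 2.5
   vertex 1.2 2.4 0.2
  endloop
 endfacet
 facet normal 0.535 0.273 0.800
  outer loop
   vertex 2.6 4.9 3.0
   vertex 0.7 5.4 4.1
   vertex 5.8 0.1 2.5
  endloop
 endfacet
 facet normal 0.783 0.552 -0.286
  outer loop
   vertex 2.6 4.9 3.0
   vertex 5.8 0.1 2.5
   vertex 3.8 1.8 0.3
  endloop
 endfacet
 facet normal -0.152 0.774 -0.615
  outer loop
   vertex 2.6 4.9 3.0
   vertex 1.2 2.4 0.2
   vertex 0.7 5.4 4.1
  endloop
 endfacet
 facet normal 0.185 0.685 -0.704
  outer loop
   vertex 2.6 4.9 3.0
   vertex 3.8 1.8 0.3
   vertex 1.2 2.4 0.2
  endloop
 endfacet
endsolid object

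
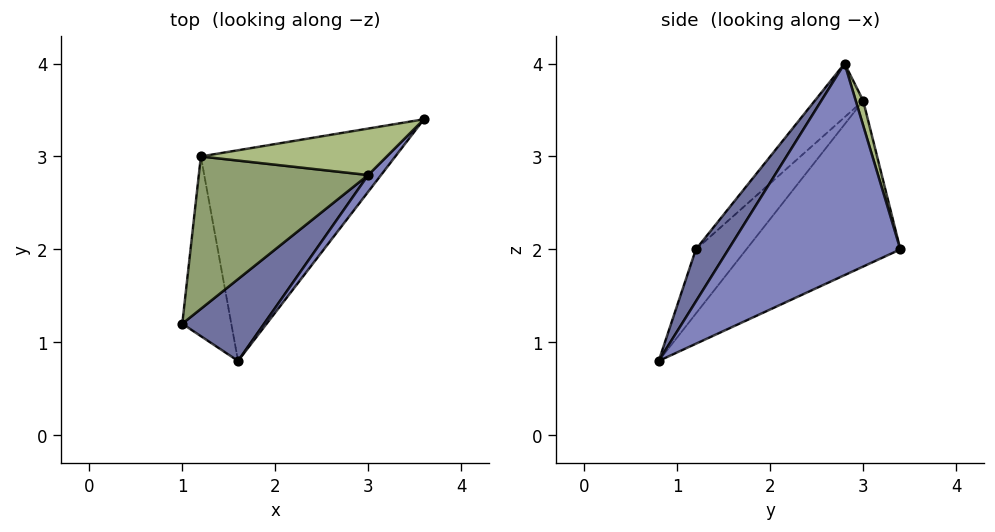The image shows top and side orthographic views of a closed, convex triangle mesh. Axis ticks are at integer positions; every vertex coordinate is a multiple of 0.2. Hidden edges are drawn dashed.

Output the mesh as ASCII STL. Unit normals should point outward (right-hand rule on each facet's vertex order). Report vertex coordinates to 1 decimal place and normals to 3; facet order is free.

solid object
 facet normal 0.269 -0.865 0.423
  outer loop
   vertex 3.0 2.8 4.0
   vertex 1.0 1.2 2.0
   vertex 1.6 0.8 0.8
  endloop
 endfacet
 facet normal 0.781 -0.623 0.047
  outer loop
   vertex 3.0 2.8 4.0
   vertex 1.6 0.8 0.8
   vertex 3.6 3.4 2.0
  endloop
 endfacet
 facet normal -0.673 0.532 -0.514
  outer loop
   vertex 1.2 3.0 3.6
   vertex 1.6 0.8 0.8
   vertex 1.0 1.2 2.0
  endloop
 endfacet
 facet normal -0.494 0.648 -0.580
  outer loop
   vertex 1.2 3.0 3.6
   vertex 3.6 3.4 2.0
   vertex 1.6 0.8 0.8
  endloop
 endfacet
 facet normal -0.234 -0.631 0.739
  outer loop
   vertex 1.2 3.0 3.6
   vertex 1.0 1.2 2.0
   vertex 3.0 2.8 4.0
  endloop
 endfacet
 facet normal 0.040 0.954 0.298
  outer loop
   vertex 1.2 3.0 3.6
   vertex 3.0 2.8 4.0
   vertex 3.6 3.4 2.0
  endloop
 endfacet
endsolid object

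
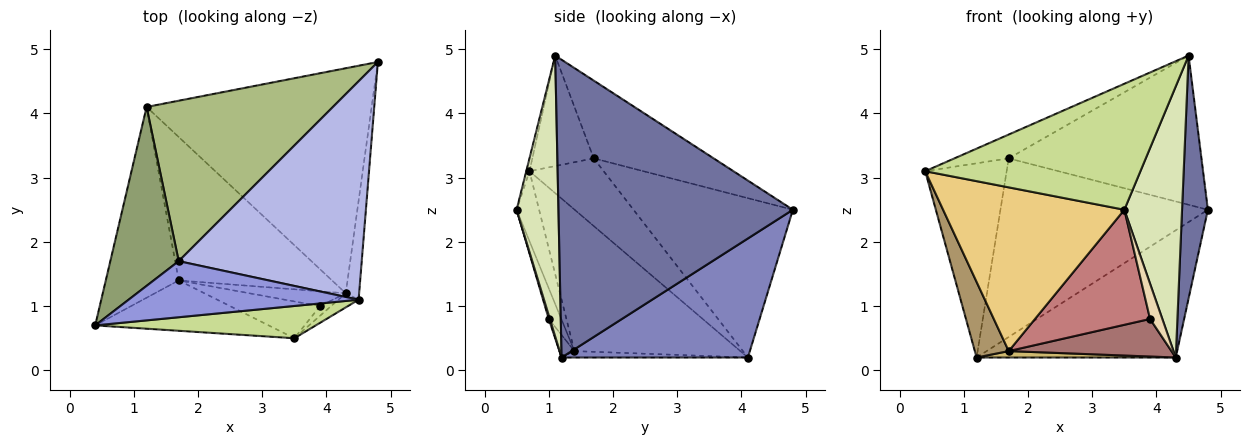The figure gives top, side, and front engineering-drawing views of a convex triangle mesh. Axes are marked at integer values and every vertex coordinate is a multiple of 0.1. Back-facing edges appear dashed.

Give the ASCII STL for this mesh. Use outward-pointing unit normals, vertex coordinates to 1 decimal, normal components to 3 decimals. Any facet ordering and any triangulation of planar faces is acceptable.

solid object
 facet normal 0.993 -0.109 -0.045
  outer loop
   vertex 4.3 1.2 0.2
   vertex 4.8 4.8 2.5
   vertex 4.5 1.1 4.9
  endloop
 endfacet
 facet normal 0.418 0.447 -0.791
  outer loop
   vertex 1.2 4.1 0.2
   vertex 4.8 4.8 2.5
   vertex 4.3 1.2 0.2
  endloop
 endfacet
 facet normal -0.404 0.357 0.842
  outer loop
   vertex 1.7 1.7 3.3
   vertex 0.4 0.7 3.1
   vertex 4.5 1.1 4.9
  endloop
 endfacet
 facet normal -0.331 0.532 0.779
  outer loop
   vertex 1.7 1.7 3.3
   vertex 4.5 1.1 4.9
   vertex 4.8 4.8 2.5
  endloop
 endfacet
 facet normal -0.557 0.611 0.563
  outer loop
   vertex 1.7 1.7 3.3
   vertex 1.2 4.1 0.2
   vertex 0.4 0.7 3.1
  endloop
 endfacet
 facet normal -0.496 0.646 0.580
  outer loop
   vertex 1.7 1.7 3.3
   vertex 4.8 4.8 2.5
   vertex 1.2 4.1 0.2
  endloop
 endfacet
 facet normal -0.014 -0.969 0.248
  outer loop
   vertex 3.5 0.5 2.5
   vertex 4.5 1.1 4.9
   vertex 0.4 0.7 3.1
  endloop
 endfacet
 facet normal 0.587 -0.809 -0.042
  outer loop
   vertex 3.5 0.5 2.5
   vertex 4.3 1.2 0.2
   vertex 4.5 1.1 4.9
  endloop
 endfacet
 facet normal -0.875 -0.179 -0.451
  outer loop
   vertex 1.7 1.4 0.3
   vertex 0.4 0.7 3.1
   vertex 1.2 4.1 0.2
  endloop
 endfacet
 facet normal -0.042 -0.045 -0.998
  outer loop
   vertex 1.7 1.4 0.3
   vertex 1.2 4.1 0.2
   vertex 4.3 1.2 0.2
  endloop
 endfacet
 facet normal -0.118 -0.949 -0.292
  outer loop
   vertex 1.7 1.4 0.3
   vertex 3.5 0.5 2.5
   vertex 0.4 0.7 3.1
  endloop
 endfacet
 facet normal 0.087 -0.961 -0.262
  outer loop
   vertex 3.9 1.0 0.8
   vertex 4.3 1.2 0.2
   vertex 3.5 0.5 2.5
  endloop
 endfacet
 facet normal -0.085 -0.927 -0.366
  outer loop
   vertex 3.9 1.0 0.8
   vertex 1.7 1.4 0.3
   vertex 4.3 1.2 0.2
  endloop
 endfacet
 facet normal -0.103 -0.947 -0.303
  outer loop
   vertex 3.9 1.0 0.8
   vertex 3.5 0.5 2.5
   vertex 1.7 1.4 0.3
  endloop
 endfacet
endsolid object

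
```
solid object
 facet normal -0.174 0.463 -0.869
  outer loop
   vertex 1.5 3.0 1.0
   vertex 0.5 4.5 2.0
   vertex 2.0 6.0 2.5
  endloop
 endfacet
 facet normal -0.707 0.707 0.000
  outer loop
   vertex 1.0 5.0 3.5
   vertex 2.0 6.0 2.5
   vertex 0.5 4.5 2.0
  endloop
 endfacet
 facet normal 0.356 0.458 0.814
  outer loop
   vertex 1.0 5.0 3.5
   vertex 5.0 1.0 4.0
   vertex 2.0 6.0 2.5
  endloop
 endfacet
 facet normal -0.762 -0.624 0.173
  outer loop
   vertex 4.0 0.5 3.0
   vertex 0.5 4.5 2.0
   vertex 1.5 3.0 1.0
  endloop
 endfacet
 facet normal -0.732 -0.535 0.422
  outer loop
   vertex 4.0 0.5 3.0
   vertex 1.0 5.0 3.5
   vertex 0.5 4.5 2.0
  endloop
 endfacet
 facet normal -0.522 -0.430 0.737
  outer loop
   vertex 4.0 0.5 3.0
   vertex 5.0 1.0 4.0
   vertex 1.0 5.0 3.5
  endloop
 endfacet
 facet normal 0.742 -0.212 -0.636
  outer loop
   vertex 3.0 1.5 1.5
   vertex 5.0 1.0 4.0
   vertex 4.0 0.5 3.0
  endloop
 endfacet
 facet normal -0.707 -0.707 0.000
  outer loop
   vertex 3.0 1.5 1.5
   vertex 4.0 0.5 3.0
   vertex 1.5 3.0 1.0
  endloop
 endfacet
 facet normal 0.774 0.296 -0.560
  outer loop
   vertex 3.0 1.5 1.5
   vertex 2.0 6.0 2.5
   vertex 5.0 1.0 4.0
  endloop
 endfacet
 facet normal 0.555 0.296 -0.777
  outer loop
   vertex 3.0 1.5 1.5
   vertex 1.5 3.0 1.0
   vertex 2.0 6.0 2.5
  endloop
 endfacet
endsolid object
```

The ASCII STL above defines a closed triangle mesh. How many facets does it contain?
10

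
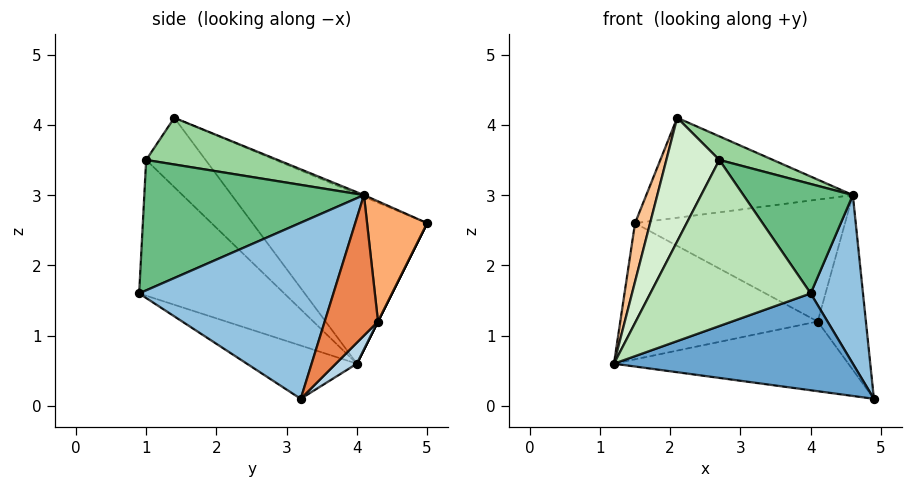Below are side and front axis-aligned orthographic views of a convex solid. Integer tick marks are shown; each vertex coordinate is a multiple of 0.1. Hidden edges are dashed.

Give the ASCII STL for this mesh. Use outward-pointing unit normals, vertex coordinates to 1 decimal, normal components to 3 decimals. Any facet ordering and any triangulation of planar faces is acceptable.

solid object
 facet normal -0.218 -0.472 -0.854
  outer loop
   vertex 4.0 0.9 1.6
   vertex 1.2 4.0 0.6
   vertex 4.9 3.2 0.1
  endloop
 endfacet
 facet normal 0.950 -0.256 0.178
  outer loop
   vertex 4.6 4.1 3.0
   vertex 4.0 0.9 1.6
   vertex 4.9 3.2 0.1
  endloop
 endfacet
 facet normal 0.066 0.729 -0.681
  outer loop
   vertex 4.1 4.3 1.2
   vertex 4.9 3.2 0.1
   vertex 1.2 4.0 0.6
  endloop
 endfacet
 facet normal 0.000 0.894 -0.447
  outer loop
   vertex 4.1 4.3 1.2
   vertex 1.2 4.0 0.6
   vertex 1.5 5.0 2.6
  endloop
 endfacet
 facet normal 0.735 0.665 -0.130
  outer loop
   vertex 4.1 4.3 1.2
   vertex 4.6 4.1 3.0
   vertex 4.9 3.2 0.1
  endloop
 endfacet
 facet normal 0.275 0.961 0.030
  outer loop
   vertex 4.1 4.3 1.2
   vertex 1.5 5.0 2.6
   vertex 4.6 4.1 3.0
  endloop
 endfacet
 facet normal -0.978 -0.084 0.189
  outer loop
   vertex 2.1 1.4 4.1
   vertex 1.5 5.0 2.6
   vertex 1.2 4.0 0.6
  endloop
 endfacet
 facet normal -0.008 0.383 0.924
  outer loop
   vertex 2.1 1.4 4.1
   vertex 4.6 4.1 3.0
   vertex 1.5 5.0 2.6
  endloop
 endfacet
 facet normal 0.755 -0.376 0.537
  outer loop
   vertex 2.7 1.0 3.5
   vertex 4.0 0.9 1.6
   vertex 4.6 4.1 3.0
  endloop
 endfacet
 facet normal 0.599 -0.244 0.762
  outer loop
   vertex 2.7 1.0 3.5
   vertex 4.6 4.1 3.0
   vertex 2.1 1.4 4.1
  endloop
 endfacet
 facet normal -0.619 -0.684 -0.387
  outer loop
   vertex 2.7 1.0 3.5
   vertex 1.2 4.0 0.6
   vertex 4.0 0.9 1.6
  endloop
 endfacet
 facet normal -0.714 -0.637 -0.290
  outer loop
   vertex 2.7 1.0 3.5
   vertex 2.1 1.4 4.1
   vertex 1.2 4.0 0.6
  endloop
 endfacet
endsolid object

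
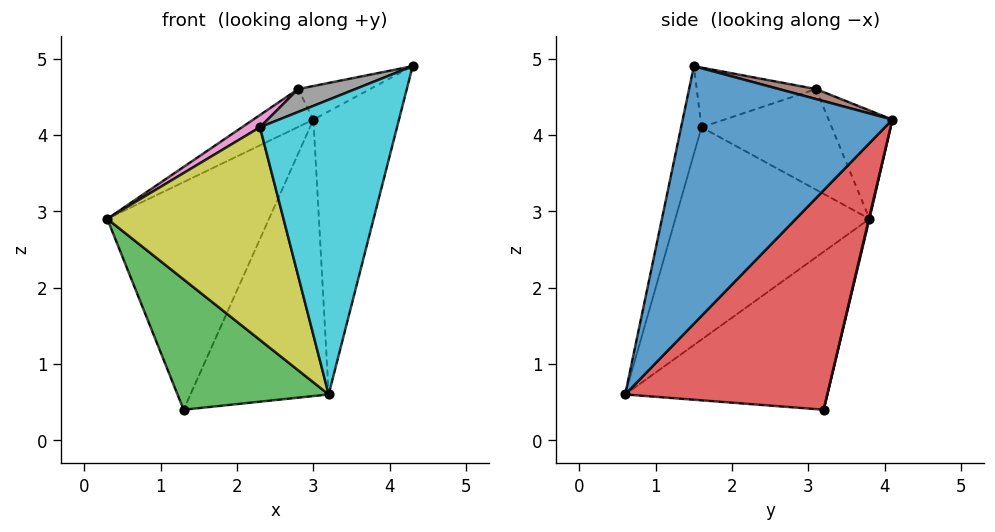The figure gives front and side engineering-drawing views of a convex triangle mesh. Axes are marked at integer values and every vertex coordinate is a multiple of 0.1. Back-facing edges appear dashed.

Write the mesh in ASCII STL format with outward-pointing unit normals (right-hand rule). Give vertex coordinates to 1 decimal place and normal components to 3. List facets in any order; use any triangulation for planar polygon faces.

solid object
 facet normal 0.883 0.360 -0.301
  outer loop
   vertex 3.2 0.6 0.6
   vertex 3.0 4.1 4.2
   vertex 4.3 1.5 4.9
  endloop
 endfacet
 facet normal 0.004 0.973 -0.232
  outer loop
   vertex 1.3 3.2 0.4
   vertex 0.3 3.8 2.9
   vertex 3.0 4.1 4.2
  endloop
 endfacet
 facet normal -0.789 -0.590 -0.174
  outer loop
   vertex 1.3 3.2 0.4
   vertex 3.2 0.6 0.6
   vertex 0.3 3.8 2.9
  endloop
 endfacet
 facet normal 0.737 0.504 -0.449
  outer loop
   vertex 1.3 3.2 0.4
   vertex 3.0 4.1 4.2
   vertex 3.2 0.6 0.6
  endloop
 endfacet
 facet normal -0.432 0.408 0.804
  outer loop
   vertex 2.8 3.1 4.6
   vertex 3.0 4.1 4.2
   vertex 0.3 3.8 2.9
  endloop
 endfacet
 facet normal 0.173 0.336 0.926
  outer loop
   vertex 2.8 3.1 4.6
   vertex 4.3 1.5 4.9
   vertex 3.0 4.1 4.2
  endloop
 endfacet
 facet normal -0.576 -0.079 0.814
  outer loop
   vertex 2.3 1.6 4.1
   vertex 2.8 3.1 4.6
   vertex 0.3 3.8 2.9
  endloop
 endfacet
 facet normal -0.373 -0.179 0.910
  outer loop
   vertex 2.3 1.6 4.1
   vertex 4.3 1.5 4.9
   vertex 2.8 3.1 4.6
  endloop
 endfacet
 facet normal -0.740 -0.672 0.002
  outer loop
   vertex 2.3 1.6 4.1
   vertex 0.3 3.8 2.9
   vertex 3.2 0.6 0.6
  endloop
 endfacet
 facet normal -0.143 -0.961 0.238
  outer loop
   vertex 2.3 1.6 4.1
   vertex 3.2 0.6 0.6
   vertex 4.3 1.5 4.9
  endloop
 endfacet
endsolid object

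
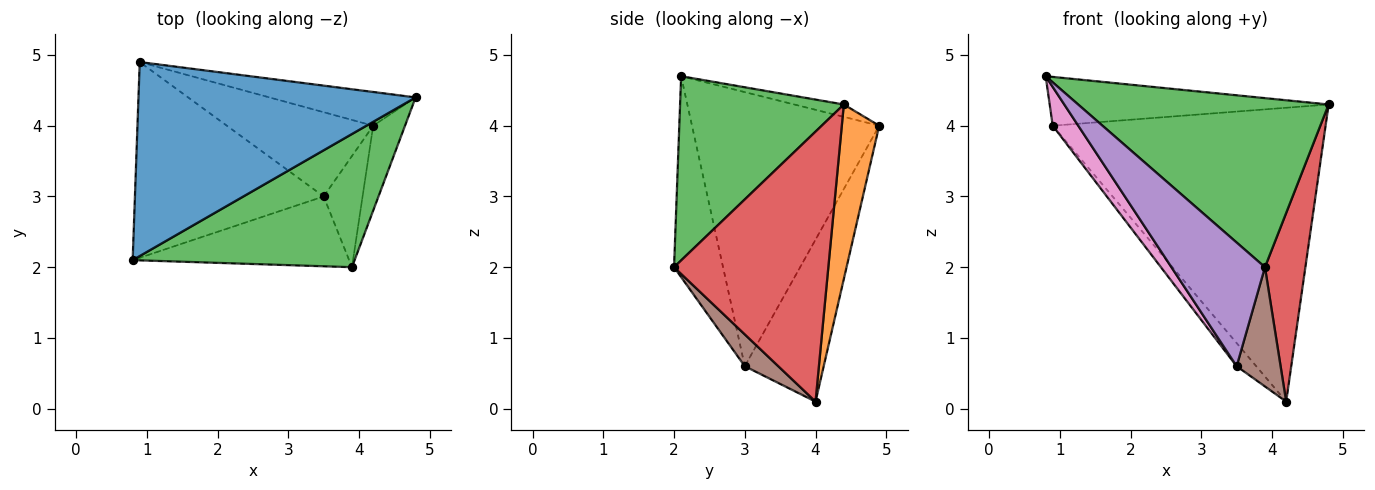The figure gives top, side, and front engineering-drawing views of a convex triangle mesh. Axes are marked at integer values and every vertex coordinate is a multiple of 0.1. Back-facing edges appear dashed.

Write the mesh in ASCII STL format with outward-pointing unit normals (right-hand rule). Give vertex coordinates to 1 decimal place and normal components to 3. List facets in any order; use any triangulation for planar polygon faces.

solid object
 facet normal -0.043 0.244 0.969
  outer loop
   vertex 0.9 4.9 4.0
   vertex 0.8 2.1 4.7
   vertex 4.8 4.4 4.3
  endloop
 endfacet
 facet normal 0.135 0.984 -0.113
  outer loop
   vertex 4.2 4.0 0.1
   vertex 0.9 4.9 4.0
   vertex 4.8 4.4 4.3
  endloop
 endfacet
 facet normal 0.457 -0.699 0.550
  outer loop
   vertex 3.9 2.0 2.0
   vertex 4.8 4.4 4.3
   vertex 0.8 2.1 4.7
  endloop
 endfacet
 facet normal 0.961 -0.252 -0.113
  outer loop
   vertex 3.9 2.0 2.0
   vertex 4.2 4.0 0.1
   vertex 4.8 4.4 4.3
  endloop
 endfacet
 facet normal -0.415 -0.792 -0.447
  outer loop
   vertex 3.5 3.0 0.6
   vertex 3.9 2.0 2.0
   vertex 0.8 2.1 4.7
  endloop
 endfacet
 facet normal 0.487 -0.639 -0.595
  outer loop
   vertex 3.5 3.0 0.6
   vertex 4.2 4.0 0.1
   vertex 3.9 2.0 2.0
  endloop
 endfacet
 facet normal -0.819 -0.112 -0.564
  outer loop
   vertex 3.5 3.0 0.6
   vertex 0.8 2.1 4.7
   vertex 0.9 4.9 4.0
  endloop
 endfacet
 facet normal -0.730 0.181 -0.659
  outer loop
   vertex 3.5 3.0 0.6
   vertex 0.9 4.9 4.0
   vertex 4.2 4.0 0.1
  endloop
 endfacet
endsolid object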